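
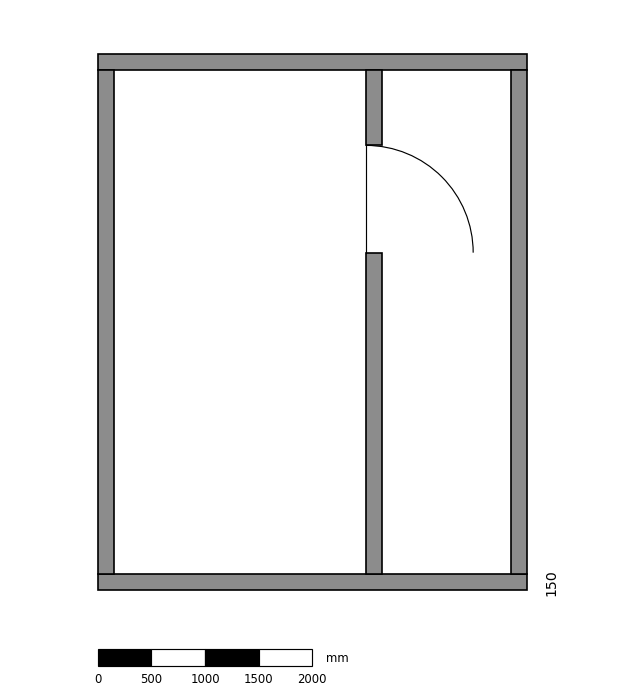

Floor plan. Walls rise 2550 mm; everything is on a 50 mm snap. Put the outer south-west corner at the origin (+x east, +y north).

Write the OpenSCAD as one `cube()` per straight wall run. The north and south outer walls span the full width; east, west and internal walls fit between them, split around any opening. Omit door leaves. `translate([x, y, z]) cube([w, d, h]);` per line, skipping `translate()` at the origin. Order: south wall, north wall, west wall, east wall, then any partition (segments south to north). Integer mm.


cube([4000, 150, 2550]);
translate([0, 4850, 0]) cube([4000, 150, 2550]);
translate([0, 150, 0]) cube([150, 4700, 2550]);
translate([3850, 150, 0]) cube([150, 4700, 2550]);
translate([2500, 150, 0]) cube([150, 3000, 2550]);
translate([2500, 4150, 0]) cube([150, 700, 2550]);


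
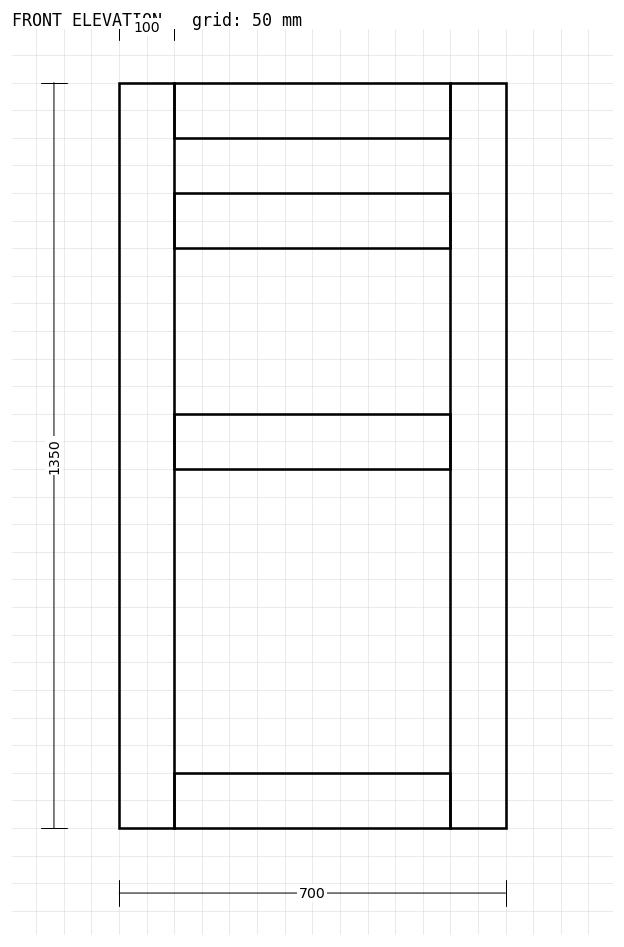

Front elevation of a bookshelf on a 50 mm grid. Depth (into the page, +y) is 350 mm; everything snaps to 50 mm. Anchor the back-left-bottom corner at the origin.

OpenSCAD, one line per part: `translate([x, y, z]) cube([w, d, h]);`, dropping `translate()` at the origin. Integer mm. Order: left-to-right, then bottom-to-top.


cube([100, 350, 1350]);
translate([100, 0, 0]) cube([500, 350, 100]);
translate([100, 0, 650]) cube([500, 350, 100]);
translate([100, 0, 1050]) cube([500, 350, 100]);
translate([100, 0, 1250]) cube([500, 350, 100]);
translate([600, 0, 0]) cube([100, 350, 1350]);


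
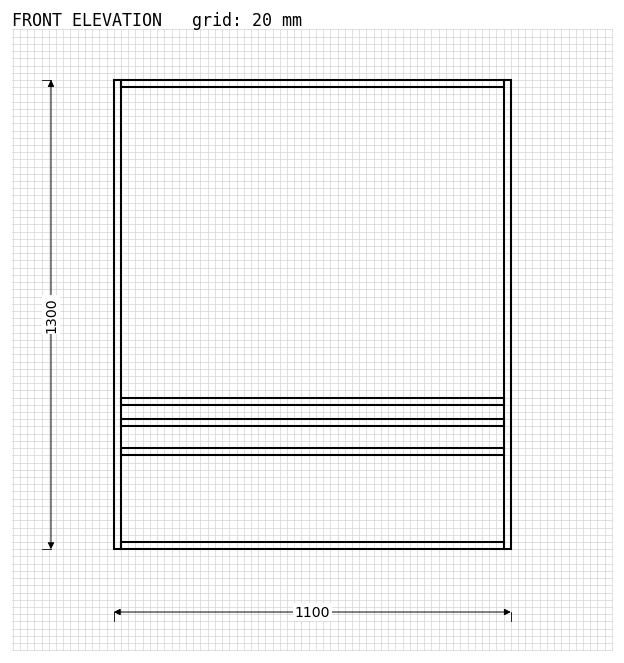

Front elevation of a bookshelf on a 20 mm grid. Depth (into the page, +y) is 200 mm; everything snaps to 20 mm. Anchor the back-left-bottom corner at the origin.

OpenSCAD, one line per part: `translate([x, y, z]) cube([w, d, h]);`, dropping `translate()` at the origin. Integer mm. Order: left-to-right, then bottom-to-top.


cube([20, 200, 1300]);
translate([20, 0, 0]) cube([1060, 200, 20]);
translate([20, 0, 260]) cube([1060, 200, 20]);
translate([20, 0, 340]) cube([1060, 200, 20]);
translate([20, 0, 400]) cube([1060, 200, 20]);
translate([20, 0, 1280]) cube([1060, 200, 20]);
translate([1080, 0, 0]) cube([20, 200, 1300]);


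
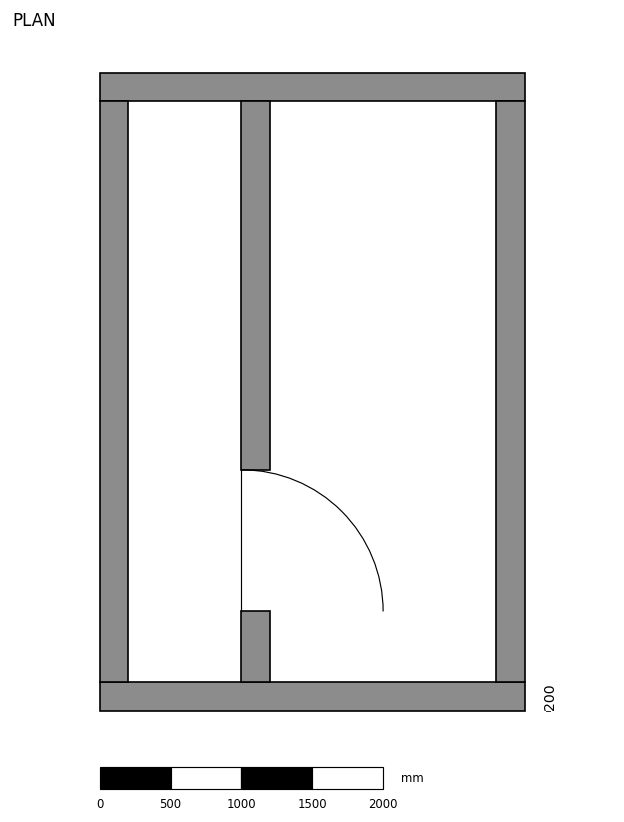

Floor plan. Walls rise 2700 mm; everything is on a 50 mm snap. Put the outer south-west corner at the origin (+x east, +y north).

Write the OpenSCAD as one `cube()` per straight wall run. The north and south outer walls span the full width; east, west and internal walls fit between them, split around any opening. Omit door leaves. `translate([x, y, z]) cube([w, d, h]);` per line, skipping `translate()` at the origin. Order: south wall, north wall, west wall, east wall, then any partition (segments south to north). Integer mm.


cube([3000, 200, 2700]);
translate([0, 4300, 0]) cube([3000, 200, 2700]);
translate([0, 200, 0]) cube([200, 4100, 2700]);
translate([2800, 200, 0]) cube([200, 4100, 2700]);
translate([1000, 200, 0]) cube([200, 500, 2700]);
translate([1000, 1700, 0]) cube([200, 2600, 2700]);


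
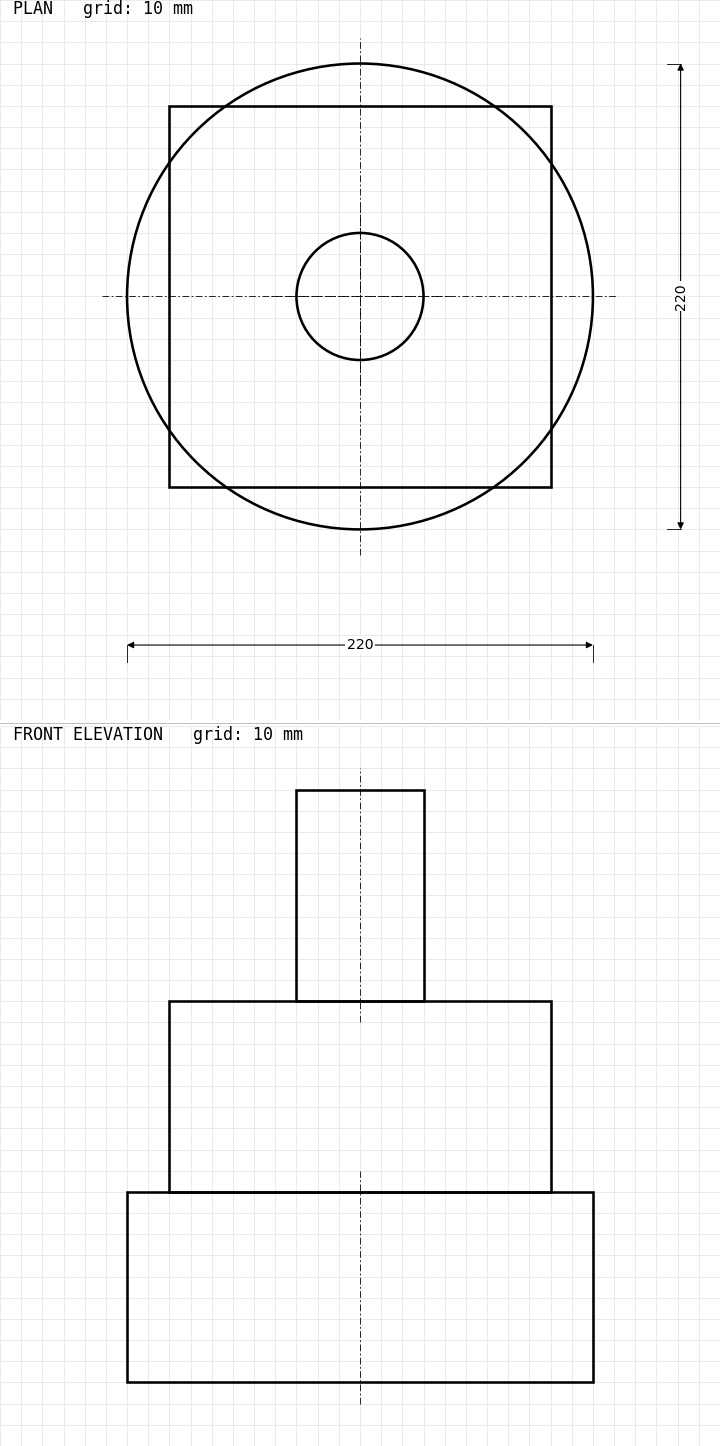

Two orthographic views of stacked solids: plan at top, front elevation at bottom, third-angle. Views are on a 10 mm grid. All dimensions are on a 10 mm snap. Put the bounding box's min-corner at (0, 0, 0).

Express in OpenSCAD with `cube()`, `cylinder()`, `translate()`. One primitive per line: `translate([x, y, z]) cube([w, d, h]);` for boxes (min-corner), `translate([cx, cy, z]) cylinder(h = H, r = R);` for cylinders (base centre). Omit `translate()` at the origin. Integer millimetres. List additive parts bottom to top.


translate([110, 110, 0]) cylinder(h = 90, r = 110);
translate([20, 20, 90]) cube([180, 180, 90]);
translate([110, 110, 180]) cylinder(h = 100, r = 30);


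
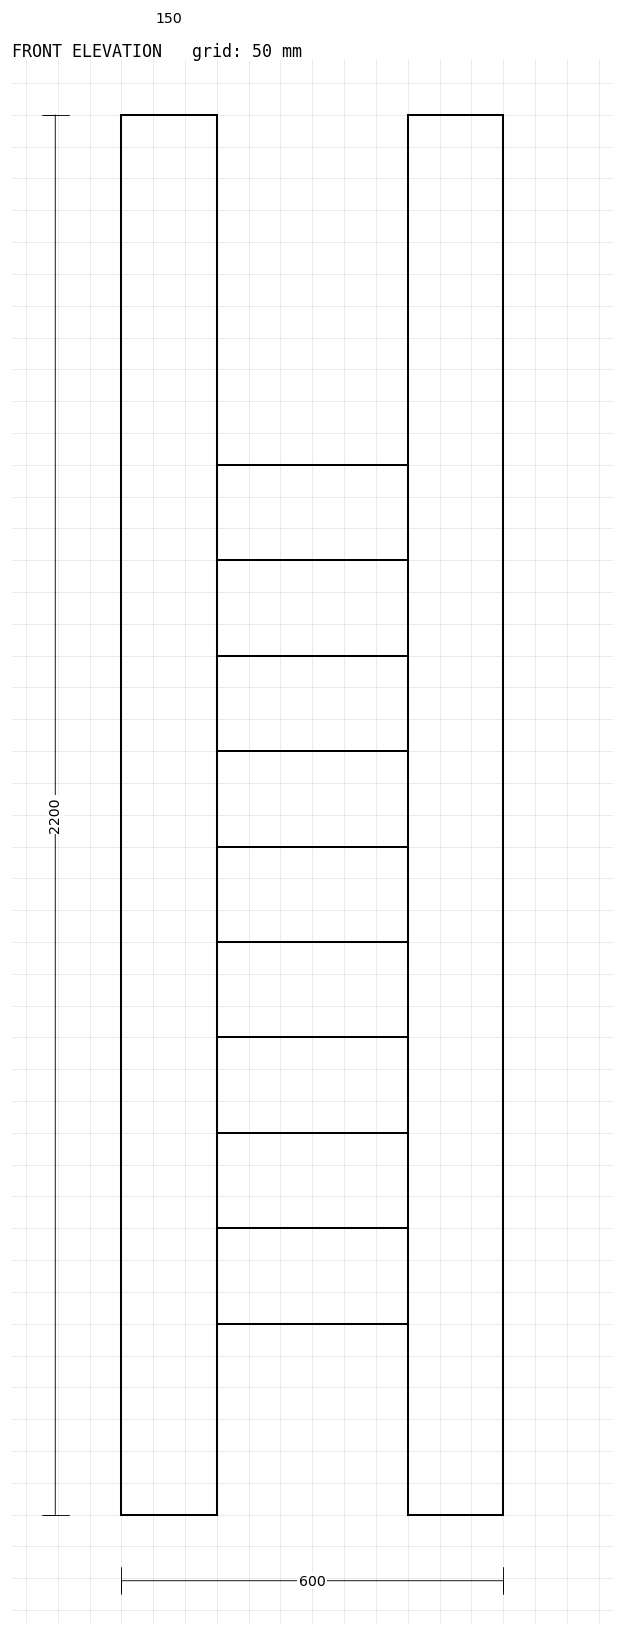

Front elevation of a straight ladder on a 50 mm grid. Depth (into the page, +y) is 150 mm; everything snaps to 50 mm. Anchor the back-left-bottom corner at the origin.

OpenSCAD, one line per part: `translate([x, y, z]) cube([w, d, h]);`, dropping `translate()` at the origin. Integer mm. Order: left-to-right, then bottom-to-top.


cube([150, 150, 2200]);
translate([150, 0, 300]) cube([300, 150, 150]);
translate([150, 0, 600]) cube([300, 150, 150]);
translate([150, 0, 900]) cube([300, 150, 150]);
translate([150, 0, 1200]) cube([300, 150, 150]);
translate([150, 0, 1500]) cube([300, 150, 150]);
translate([450, 0, 0]) cube([150, 150, 2200]);


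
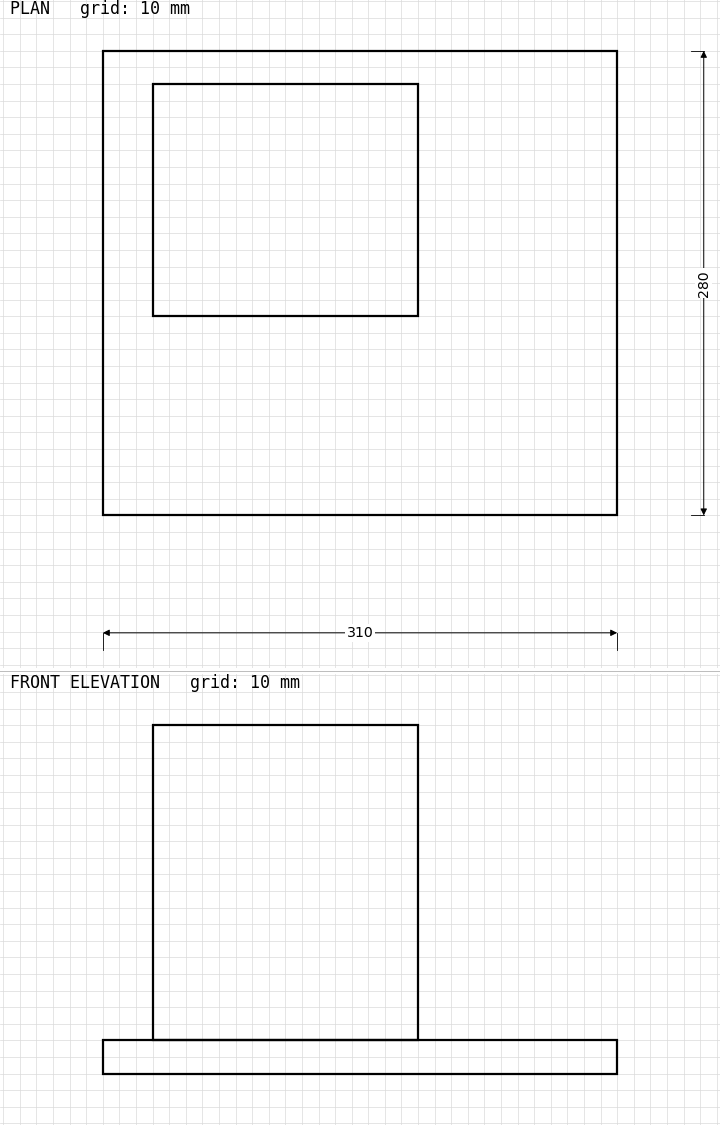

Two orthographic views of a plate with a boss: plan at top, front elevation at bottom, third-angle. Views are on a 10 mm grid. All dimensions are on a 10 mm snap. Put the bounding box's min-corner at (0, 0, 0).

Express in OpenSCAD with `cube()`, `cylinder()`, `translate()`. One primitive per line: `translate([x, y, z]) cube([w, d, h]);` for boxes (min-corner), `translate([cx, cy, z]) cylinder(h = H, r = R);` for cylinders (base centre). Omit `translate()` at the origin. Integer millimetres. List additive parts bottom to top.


cube([310, 280, 20]);
translate([30, 120, 20]) cube([160, 140, 190]);


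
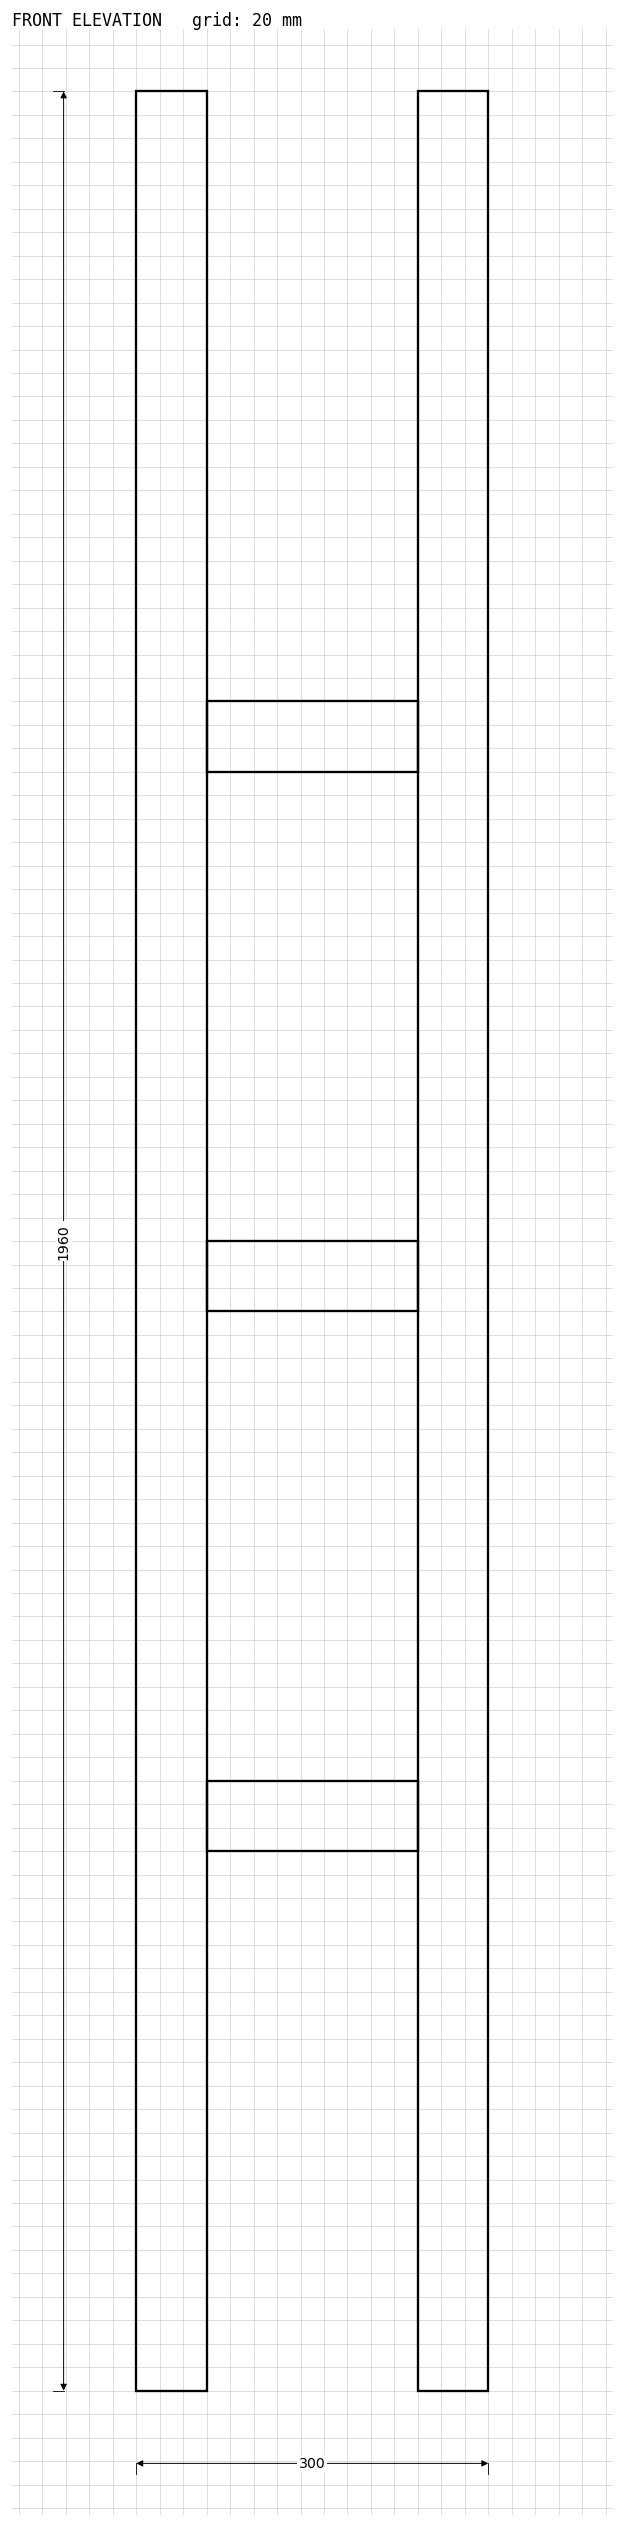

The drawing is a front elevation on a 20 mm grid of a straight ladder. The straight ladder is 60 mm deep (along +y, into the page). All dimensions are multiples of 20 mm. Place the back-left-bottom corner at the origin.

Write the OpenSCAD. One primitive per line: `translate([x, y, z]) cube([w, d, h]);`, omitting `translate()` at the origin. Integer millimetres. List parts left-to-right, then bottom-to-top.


cube([60, 60, 1960]);
translate([60, 0, 460]) cube([180, 60, 60]);
translate([60, 0, 920]) cube([180, 60, 60]);
translate([60, 0, 1380]) cube([180, 60, 60]);
translate([240, 0, 0]) cube([60, 60, 1960]);


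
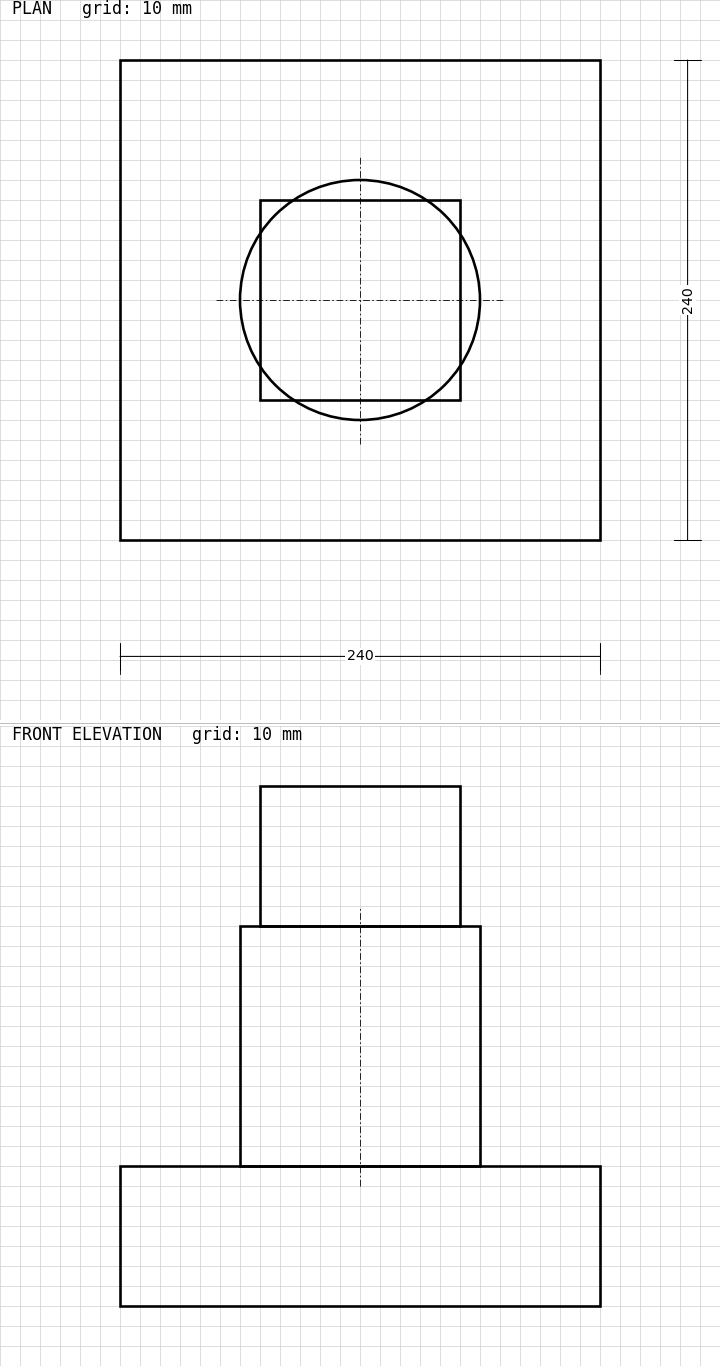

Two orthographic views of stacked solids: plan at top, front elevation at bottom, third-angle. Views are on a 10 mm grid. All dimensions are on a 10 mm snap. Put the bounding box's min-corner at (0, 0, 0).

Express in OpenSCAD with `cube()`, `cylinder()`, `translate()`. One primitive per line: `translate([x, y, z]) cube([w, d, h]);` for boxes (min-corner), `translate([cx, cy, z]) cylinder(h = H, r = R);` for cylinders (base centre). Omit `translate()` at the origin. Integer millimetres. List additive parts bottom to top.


cube([240, 240, 70]);
translate([120, 120, 70]) cylinder(h = 120, r = 60);
translate([70, 70, 190]) cube([100, 100, 70]);


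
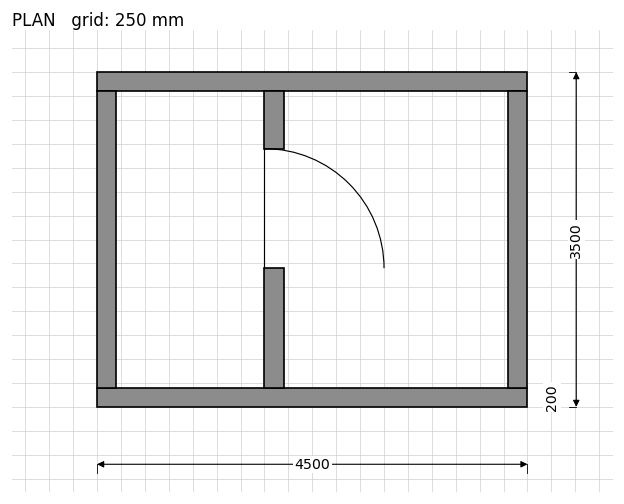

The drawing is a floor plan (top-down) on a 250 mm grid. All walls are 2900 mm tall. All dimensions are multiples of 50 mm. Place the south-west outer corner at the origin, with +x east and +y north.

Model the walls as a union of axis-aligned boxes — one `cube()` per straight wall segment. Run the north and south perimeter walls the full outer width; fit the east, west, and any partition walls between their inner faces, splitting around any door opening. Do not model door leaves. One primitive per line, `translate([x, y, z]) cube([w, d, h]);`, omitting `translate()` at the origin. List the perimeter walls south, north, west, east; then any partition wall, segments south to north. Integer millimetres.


cube([4500, 200, 2900]);
translate([0, 3300, 0]) cube([4500, 200, 2900]);
translate([0, 200, 0]) cube([200, 3100, 2900]);
translate([4300, 200, 0]) cube([200, 3100, 2900]);
translate([1750, 200, 0]) cube([200, 1250, 2900]);
translate([1750, 2700, 0]) cube([200, 600, 2900]);


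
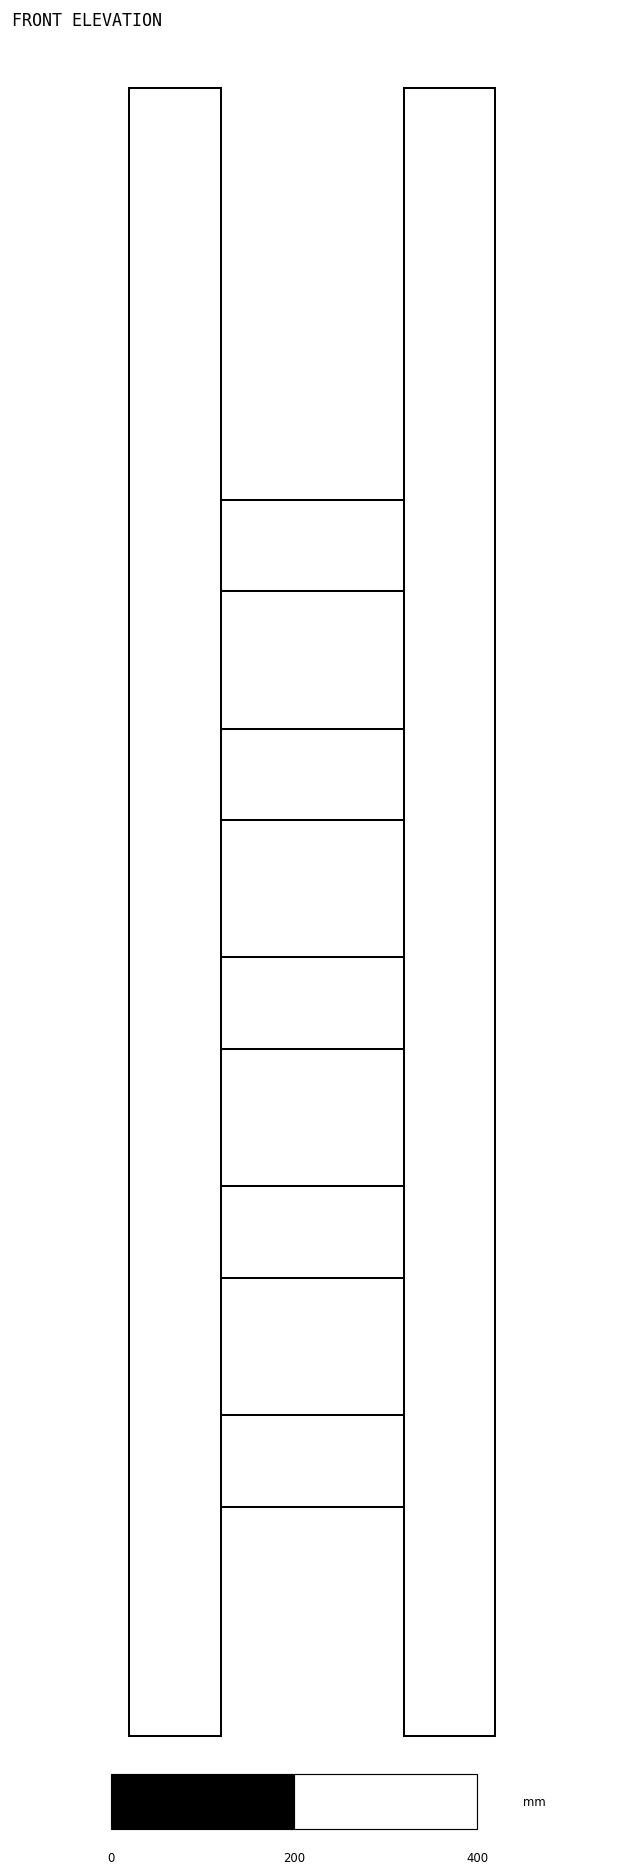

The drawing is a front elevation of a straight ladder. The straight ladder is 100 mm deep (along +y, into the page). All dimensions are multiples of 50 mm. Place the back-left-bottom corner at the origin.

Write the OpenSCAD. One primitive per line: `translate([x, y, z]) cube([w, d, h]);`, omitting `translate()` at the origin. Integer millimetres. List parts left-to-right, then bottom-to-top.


cube([100, 100, 1800]);
translate([100, 0, 250]) cube([200, 100, 100]);
translate([100, 0, 500]) cube([200, 100, 100]);
translate([100, 0, 750]) cube([200, 100, 100]);
translate([100, 0, 1000]) cube([200, 100, 100]);
translate([100, 0, 1250]) cube([200, 100, 100]);
translate([300, 0, 0]) cube([100, 100, 1800]);


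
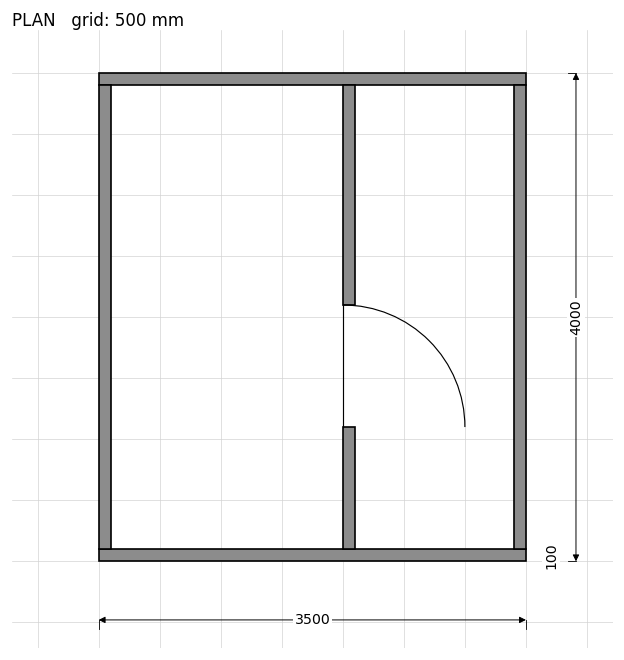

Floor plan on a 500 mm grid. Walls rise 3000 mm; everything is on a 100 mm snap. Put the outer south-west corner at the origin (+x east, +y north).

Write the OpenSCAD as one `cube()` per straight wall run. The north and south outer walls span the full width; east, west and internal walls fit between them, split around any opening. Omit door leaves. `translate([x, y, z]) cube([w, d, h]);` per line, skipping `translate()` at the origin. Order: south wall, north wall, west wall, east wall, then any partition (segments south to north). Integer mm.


cube([3500, 100, 3000]);
translate([0, 3900, 0]) cube([3500, 100, 3000]);
translate([0, 100, 0]) cube([100, 3800, 3000]);
translate([3400, 100, 0]) cube([100, 3800, 3000]);
translate([2000, 100, 0]) cube([100, 1000, 3000]);
translate([2000, 2100, 0]) cube([100, 1800, 3000]);


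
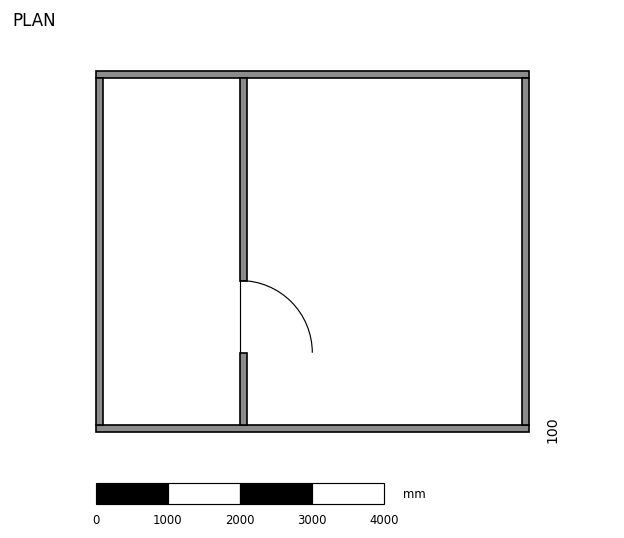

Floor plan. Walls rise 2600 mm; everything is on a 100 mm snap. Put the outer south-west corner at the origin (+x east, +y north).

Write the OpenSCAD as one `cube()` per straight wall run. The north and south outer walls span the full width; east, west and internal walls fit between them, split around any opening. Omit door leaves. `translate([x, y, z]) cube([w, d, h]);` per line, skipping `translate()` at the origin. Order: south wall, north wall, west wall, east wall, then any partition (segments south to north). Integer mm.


cube([6000, 100, 2600]);
translate([0, 4900, 0]) cube([6000, 100, 2600]);
translate([0, 100, 0]) cube([100, 4800, 2600]);
translate([5900, 100, 0]) cube([100, 4800, 2600]);
translate([2000, 100, 0]) cube([100, 1000, 2600]);
translate([2000, 2100, 0]) cube([100, 2800, 2600]);


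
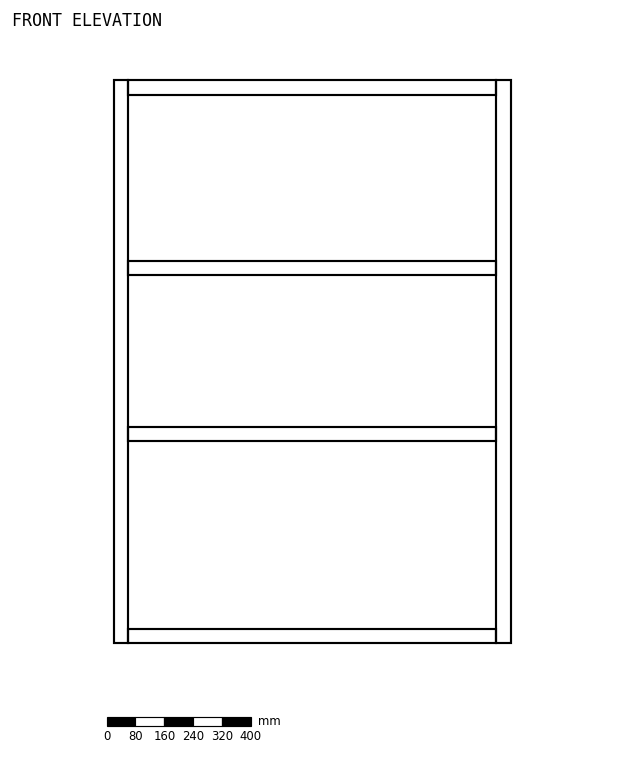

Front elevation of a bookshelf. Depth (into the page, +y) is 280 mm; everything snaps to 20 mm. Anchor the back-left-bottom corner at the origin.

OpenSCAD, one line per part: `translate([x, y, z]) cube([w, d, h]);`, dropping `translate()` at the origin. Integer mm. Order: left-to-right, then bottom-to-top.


cube([40, 280, 1560]);
translate([40, 0, 0]) cube([1020, 280, 40]);
translate([40, 0, 560]) cube([1020, 280, 40]);
translate([40, 0, 1020]) cube([1020, 280, 40]);
translate([40, 0, 1520]) cube([1020, 280, 40]);
translate([1060, 0, 0]) cube([40, 280, 1560]);


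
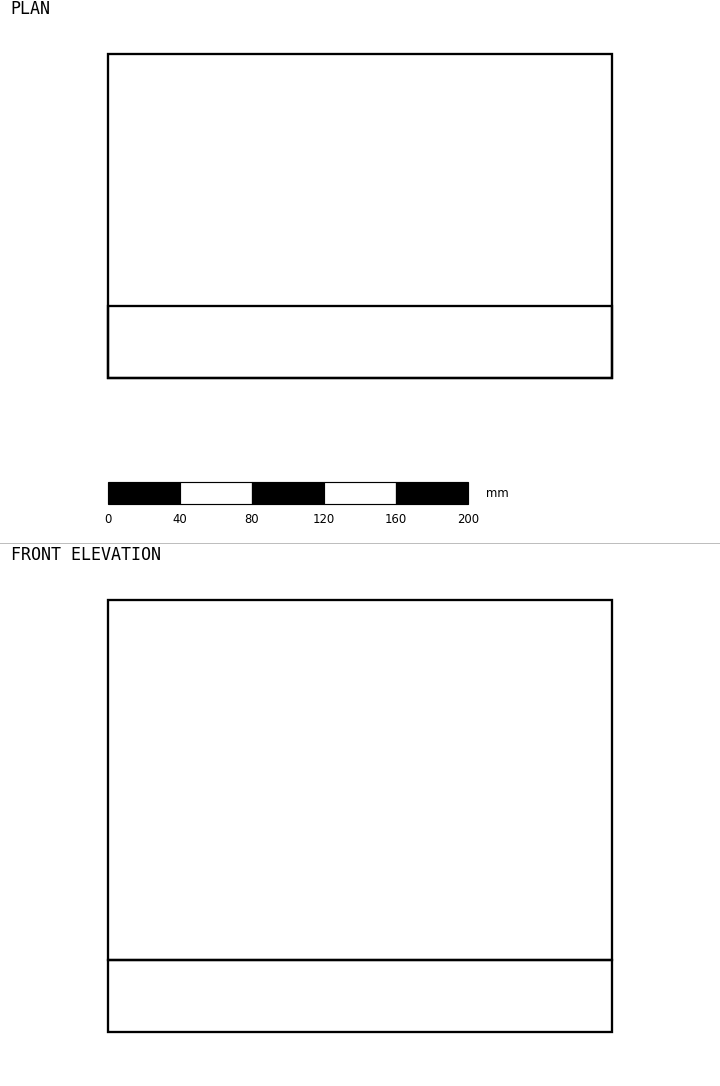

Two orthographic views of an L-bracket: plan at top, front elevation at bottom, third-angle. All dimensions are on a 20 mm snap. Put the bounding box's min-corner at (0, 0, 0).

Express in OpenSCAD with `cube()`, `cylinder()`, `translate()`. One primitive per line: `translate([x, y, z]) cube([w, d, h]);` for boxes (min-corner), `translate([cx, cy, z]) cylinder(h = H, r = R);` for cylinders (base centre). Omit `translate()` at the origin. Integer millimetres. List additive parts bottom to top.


cube([280, 180, 40]);
translate([0, 0, 40]) cube([280, 40, 200]);


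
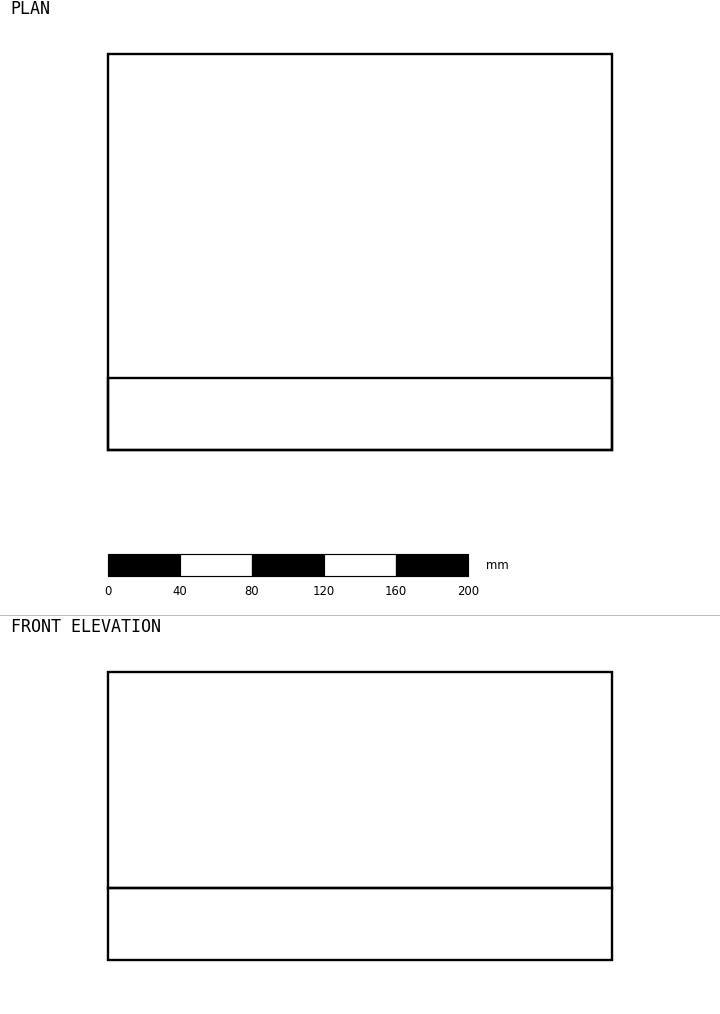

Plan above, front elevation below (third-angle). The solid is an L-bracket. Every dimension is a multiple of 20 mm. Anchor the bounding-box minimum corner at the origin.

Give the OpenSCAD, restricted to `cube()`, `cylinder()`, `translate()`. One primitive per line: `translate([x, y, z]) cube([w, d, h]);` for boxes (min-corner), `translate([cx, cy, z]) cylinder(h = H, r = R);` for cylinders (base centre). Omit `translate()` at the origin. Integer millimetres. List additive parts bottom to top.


cube([280, 220, 40]);
translate([0, 0, 40]) cube([280, 40, 120]);


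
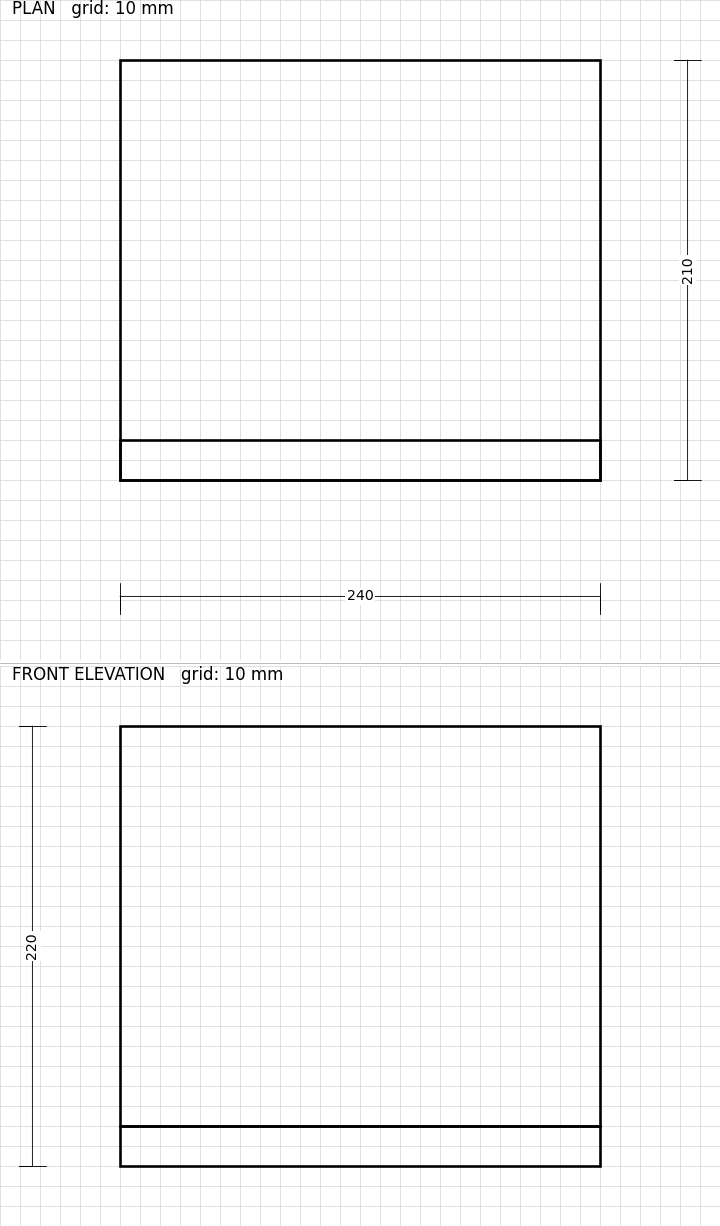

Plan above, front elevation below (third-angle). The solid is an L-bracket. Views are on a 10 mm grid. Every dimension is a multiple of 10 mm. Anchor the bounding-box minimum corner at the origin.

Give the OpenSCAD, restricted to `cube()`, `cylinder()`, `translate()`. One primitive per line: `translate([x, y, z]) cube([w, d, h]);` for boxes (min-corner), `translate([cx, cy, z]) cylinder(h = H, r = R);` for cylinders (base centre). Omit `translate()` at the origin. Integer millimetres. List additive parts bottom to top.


cube([240, 210, 20]);
translate([0, 0, 20]) cube([240, 20, 200]);


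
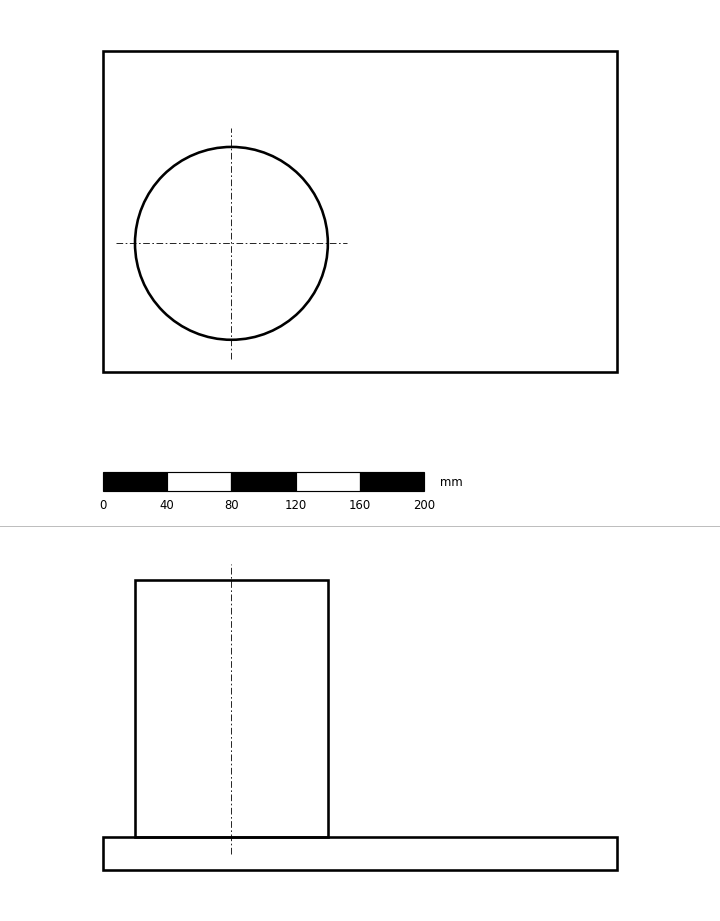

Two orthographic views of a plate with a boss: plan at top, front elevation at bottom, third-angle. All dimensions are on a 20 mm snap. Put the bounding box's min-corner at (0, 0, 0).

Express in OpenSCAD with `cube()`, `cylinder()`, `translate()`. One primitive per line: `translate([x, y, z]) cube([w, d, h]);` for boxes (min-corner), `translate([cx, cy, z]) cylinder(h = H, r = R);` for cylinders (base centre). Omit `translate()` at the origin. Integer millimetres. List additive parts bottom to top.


cube([320, 200, 20]);
translate([80, 80, 20]) cylinder(h = 160, r = 60);


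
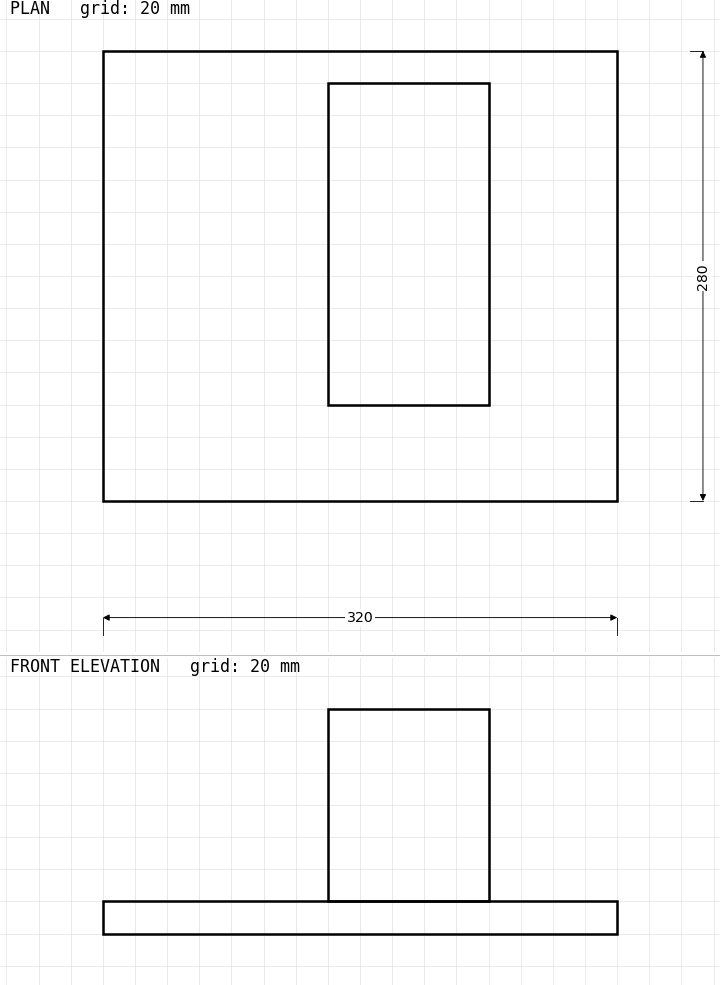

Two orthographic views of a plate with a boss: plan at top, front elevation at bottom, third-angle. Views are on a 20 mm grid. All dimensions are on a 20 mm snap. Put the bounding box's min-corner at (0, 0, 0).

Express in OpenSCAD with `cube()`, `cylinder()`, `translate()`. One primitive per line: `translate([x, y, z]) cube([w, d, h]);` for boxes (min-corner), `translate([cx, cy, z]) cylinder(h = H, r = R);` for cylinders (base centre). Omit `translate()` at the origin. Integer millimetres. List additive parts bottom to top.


cube([320, 280, 20]);
translate([140, 60, 20]) cube([100, 200, 120]);


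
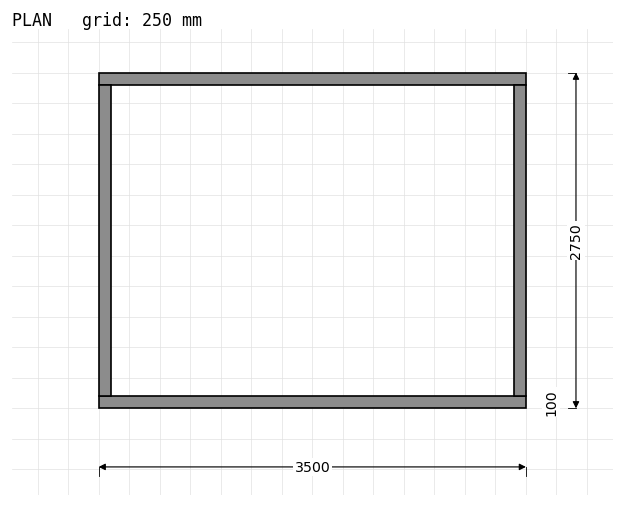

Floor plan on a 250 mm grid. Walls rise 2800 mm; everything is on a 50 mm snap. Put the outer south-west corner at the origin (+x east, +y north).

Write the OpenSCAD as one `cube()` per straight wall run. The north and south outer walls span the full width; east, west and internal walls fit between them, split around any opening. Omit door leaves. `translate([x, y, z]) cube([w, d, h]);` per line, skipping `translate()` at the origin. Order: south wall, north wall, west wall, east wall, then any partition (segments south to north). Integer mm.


cube([3500, 100, 2800]);
translate([0, 2650, 0]) cube([3500, 100, 2800]);
translate([0, 100, 0]) cube([100, 2550, 2800]);
translate([3400, 100, 0]) cube([100, 2550, 2800]);


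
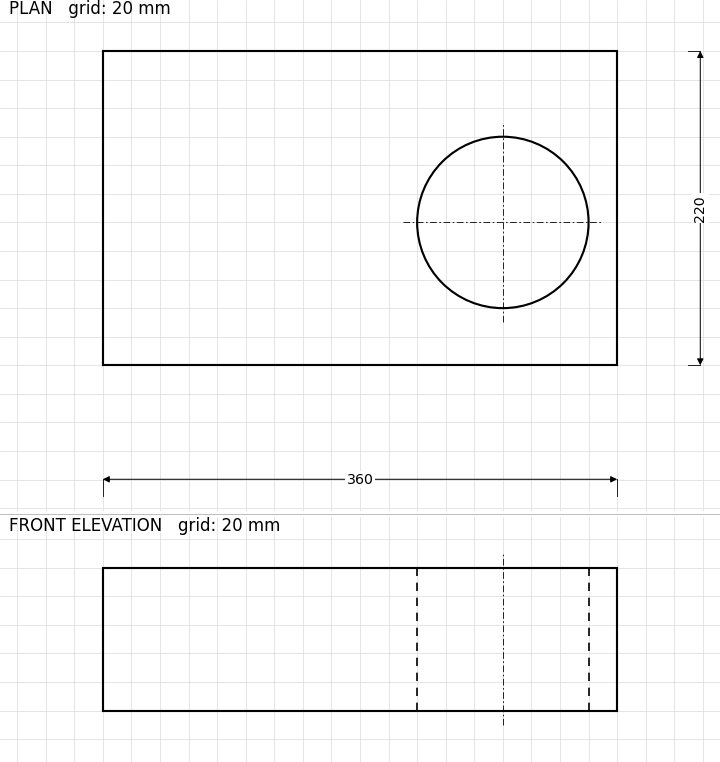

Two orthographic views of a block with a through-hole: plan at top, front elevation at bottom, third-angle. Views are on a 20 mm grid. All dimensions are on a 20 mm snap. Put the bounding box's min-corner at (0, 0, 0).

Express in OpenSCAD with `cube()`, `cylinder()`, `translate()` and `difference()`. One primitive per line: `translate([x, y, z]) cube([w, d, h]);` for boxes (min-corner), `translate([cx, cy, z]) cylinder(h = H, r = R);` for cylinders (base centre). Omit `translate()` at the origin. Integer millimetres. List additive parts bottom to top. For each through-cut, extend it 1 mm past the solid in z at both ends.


difference() {
  cube([360, 220, 100]);
  translate([280, 100, -1]) cylinder(h = 102, r = 60);
}


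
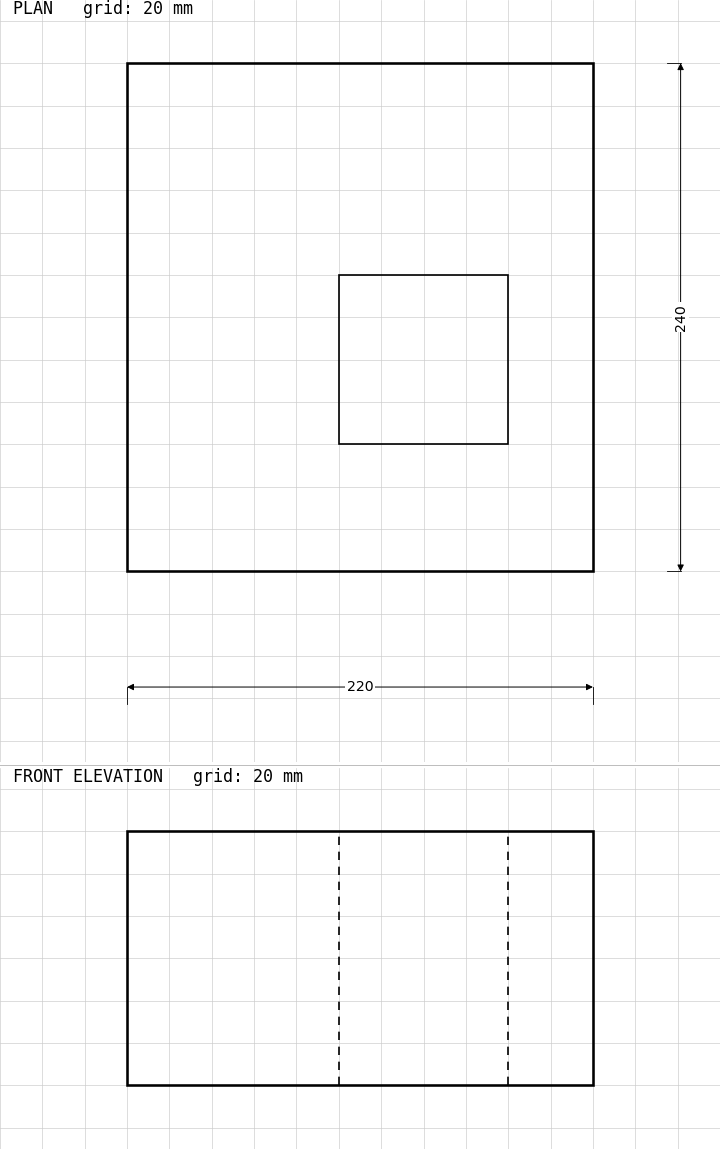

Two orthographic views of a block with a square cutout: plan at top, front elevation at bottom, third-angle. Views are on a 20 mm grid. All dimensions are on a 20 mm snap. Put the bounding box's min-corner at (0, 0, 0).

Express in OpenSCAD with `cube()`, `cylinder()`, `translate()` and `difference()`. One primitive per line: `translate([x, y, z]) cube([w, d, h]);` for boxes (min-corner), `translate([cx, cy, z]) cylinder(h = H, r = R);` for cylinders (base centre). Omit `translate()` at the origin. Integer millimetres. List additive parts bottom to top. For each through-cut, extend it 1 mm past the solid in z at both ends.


difference() {
  cube([220, 240, 120]);
  translate([100, 60, -1]) cube([80, 80, 122]);
}


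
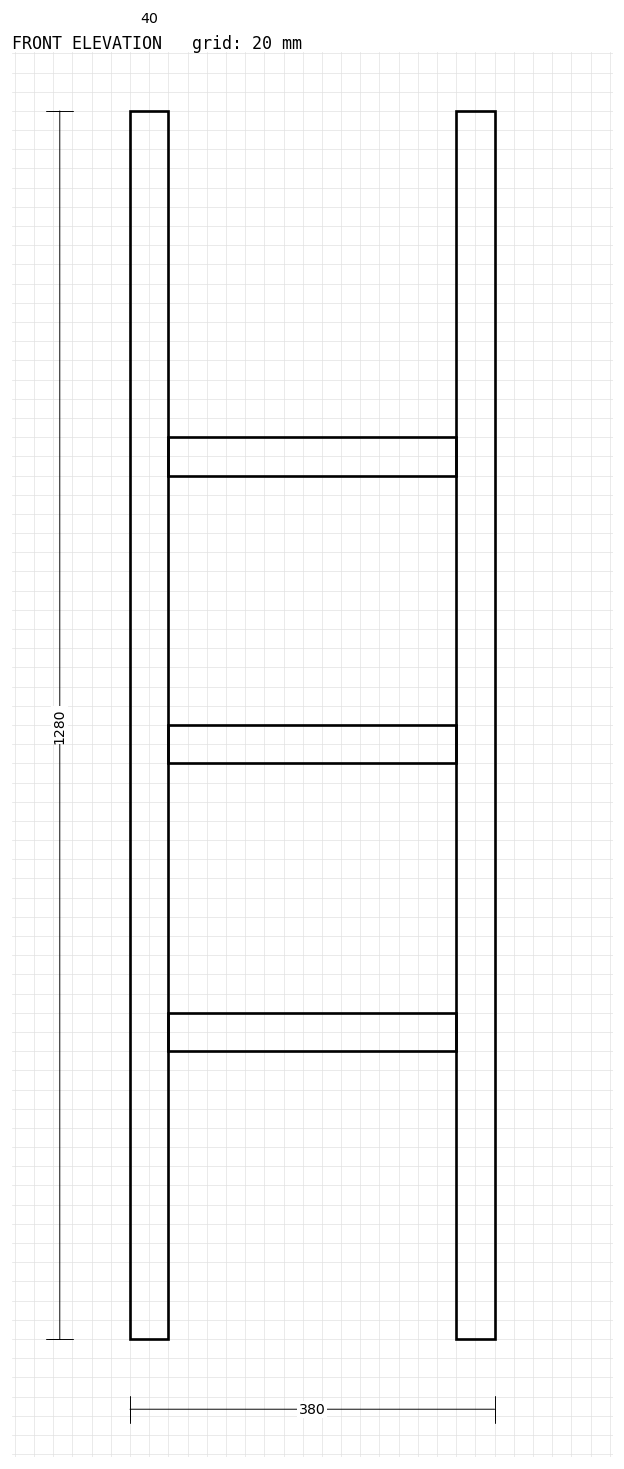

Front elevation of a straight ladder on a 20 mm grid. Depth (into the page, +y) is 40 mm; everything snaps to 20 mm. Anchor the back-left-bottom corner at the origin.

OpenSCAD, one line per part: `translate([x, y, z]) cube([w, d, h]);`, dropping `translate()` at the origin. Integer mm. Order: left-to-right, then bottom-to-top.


cube([40, 40, 1280]);
translate([40, 0, 300]) cube([300, 40, 40]);
translate([40, 0, 600]) cube([300, 40, 40]);
translate([40, 0, 900]) cube([300, 40, 40]);
translate([340, 0, 0]) cube([40, 40, 1280]);


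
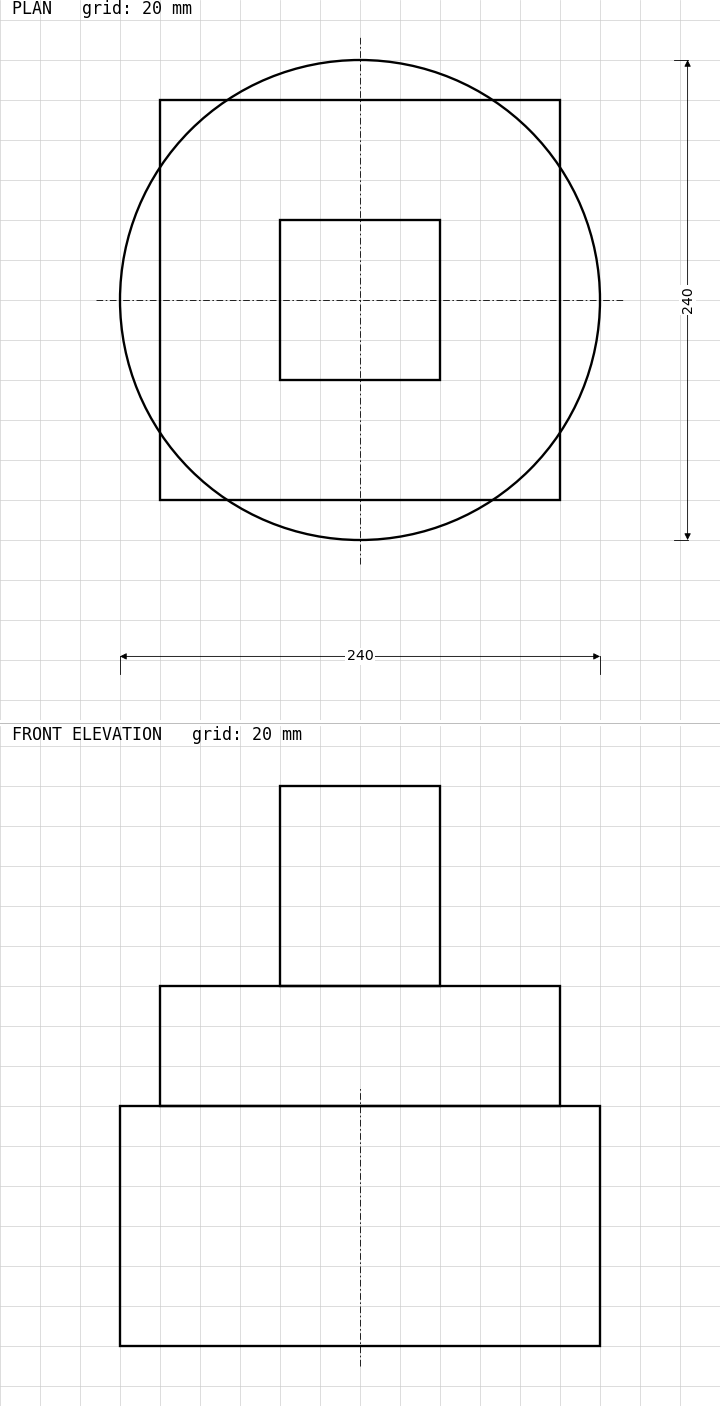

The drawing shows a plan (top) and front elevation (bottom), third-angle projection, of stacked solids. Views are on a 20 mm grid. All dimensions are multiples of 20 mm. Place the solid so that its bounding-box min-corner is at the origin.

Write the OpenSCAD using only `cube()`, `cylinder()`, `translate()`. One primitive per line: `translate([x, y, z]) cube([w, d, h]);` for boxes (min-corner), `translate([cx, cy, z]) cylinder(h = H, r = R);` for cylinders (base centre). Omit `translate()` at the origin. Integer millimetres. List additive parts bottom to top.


translate([120, 120, 0]) cylinder(h = 120, r = 120);
translate([20, 20, 120]) cube([200, 200, 60]);
translate([80, 80, 180]) cube([80, 80, 100]);


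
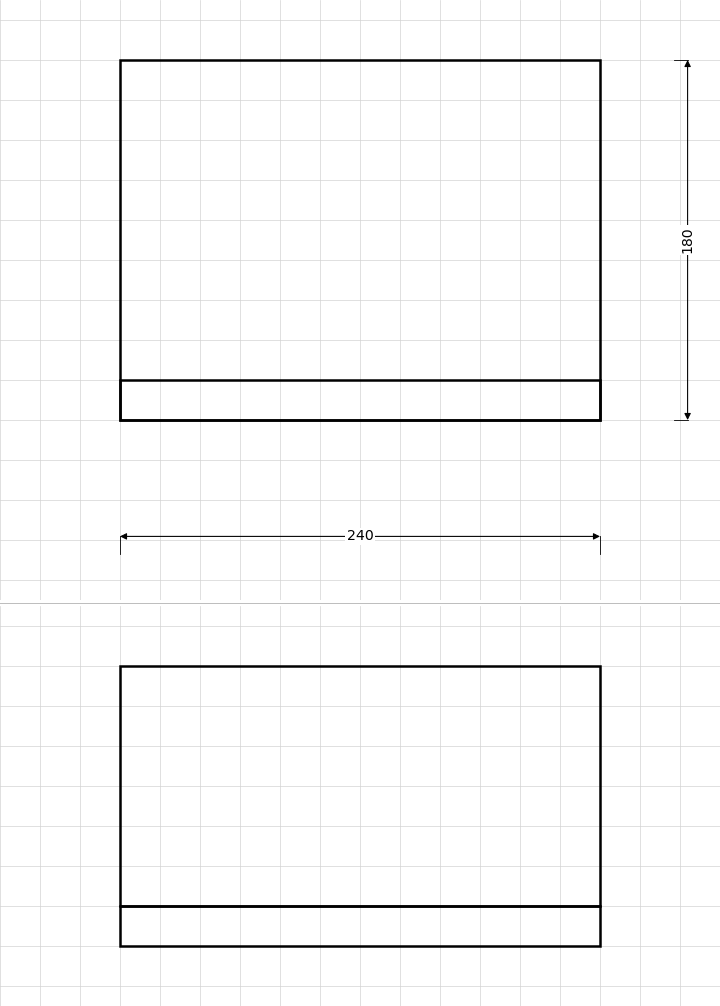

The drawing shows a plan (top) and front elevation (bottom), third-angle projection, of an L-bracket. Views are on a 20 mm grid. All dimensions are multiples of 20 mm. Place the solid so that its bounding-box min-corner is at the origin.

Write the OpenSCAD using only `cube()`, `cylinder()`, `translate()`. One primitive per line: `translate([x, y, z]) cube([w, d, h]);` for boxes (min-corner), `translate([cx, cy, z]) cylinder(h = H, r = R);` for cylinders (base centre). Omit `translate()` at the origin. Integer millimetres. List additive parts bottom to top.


cube([240, 180, 20]);
translate([0, 0, 20]) cube([240, 20, 120]);


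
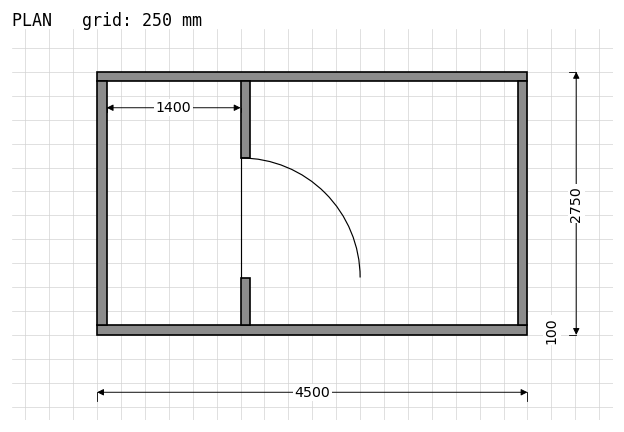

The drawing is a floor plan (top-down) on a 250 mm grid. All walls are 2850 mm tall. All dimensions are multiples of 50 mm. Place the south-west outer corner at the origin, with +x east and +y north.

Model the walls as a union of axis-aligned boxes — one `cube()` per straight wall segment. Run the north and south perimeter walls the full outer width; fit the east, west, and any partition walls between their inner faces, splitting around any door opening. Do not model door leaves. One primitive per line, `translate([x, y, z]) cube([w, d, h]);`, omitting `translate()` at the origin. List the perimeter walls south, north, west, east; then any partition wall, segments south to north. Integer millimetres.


cube([4500, 100, 2850]);
translate([0, 2650, 0]) cube([4500, 100, 2850]);
translate([0, 100, 0]) cube([100, 2550, 2850]);
translate([4400, 100, 0]) cube([100, 2550, 2850]);
translate([1500, 100, 0]) cube([100, 500, 2850]);
translate([1500, 1850, 0]) cube([100, 800, 2850]);


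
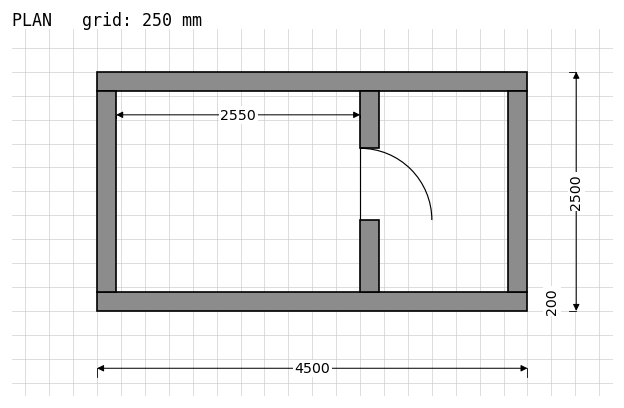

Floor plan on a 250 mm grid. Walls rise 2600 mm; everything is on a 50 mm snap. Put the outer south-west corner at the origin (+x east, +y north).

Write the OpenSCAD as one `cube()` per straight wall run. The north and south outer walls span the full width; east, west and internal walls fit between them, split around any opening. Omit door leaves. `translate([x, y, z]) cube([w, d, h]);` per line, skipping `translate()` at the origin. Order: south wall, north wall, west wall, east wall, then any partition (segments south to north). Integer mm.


cube([4500, 200, 2600]);
translate([0, 2300, 0]) cube([4500, 200, 2600]);
translate([0, 200, 0]) cube([200, 2100, 2600]);
translate([4300, 200, 0]) cube([200, 2100, 2600]);
translate([2750, 200, 0]) cube([200, 750, 2600]);
translate([2750, 1700, 0]) cube([200, 600, 2600]);


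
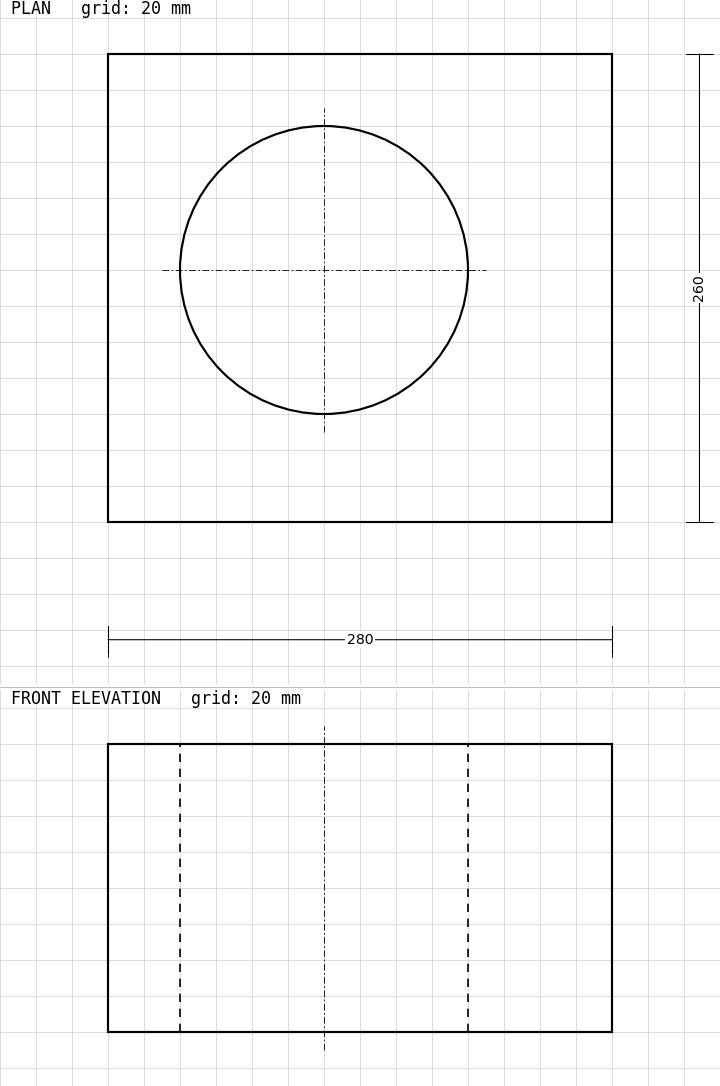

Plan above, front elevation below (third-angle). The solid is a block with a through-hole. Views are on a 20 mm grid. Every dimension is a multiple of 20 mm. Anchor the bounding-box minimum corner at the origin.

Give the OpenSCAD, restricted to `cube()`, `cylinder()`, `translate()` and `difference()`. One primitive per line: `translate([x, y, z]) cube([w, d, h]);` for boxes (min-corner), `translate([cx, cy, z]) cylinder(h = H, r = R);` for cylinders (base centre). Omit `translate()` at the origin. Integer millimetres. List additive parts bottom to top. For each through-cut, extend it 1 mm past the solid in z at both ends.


difference() {
  cube([280, 260, 160]);
  translate([120, 140, -1]) cylinder(h = 162, r = 80);
}


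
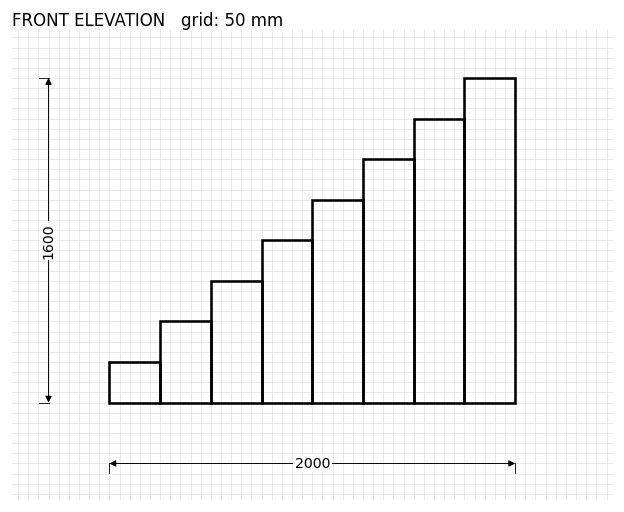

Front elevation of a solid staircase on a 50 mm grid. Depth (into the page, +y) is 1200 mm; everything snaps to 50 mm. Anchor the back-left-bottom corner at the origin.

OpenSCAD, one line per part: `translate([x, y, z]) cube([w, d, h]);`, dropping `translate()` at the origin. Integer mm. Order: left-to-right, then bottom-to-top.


cube([250, 1200, 200]);
translate([250, 0, 0]) cube([250, 1200, 400]);
translate([500, 0, 0]) cube([250, 1200, 600]);
translate([750, 0, 0]) cube([250, 1200, 800]);
translate([1000, 0, 0]) cube([250, 1200, 1000]);
translate([1250, 0, 0]) cube([250, 1200, 1200]);
translate([1500, 0, 0]) cube([250, 1200, 1400]);
translate([1750, 0, 0]) cube([250, 1200, 1600]);


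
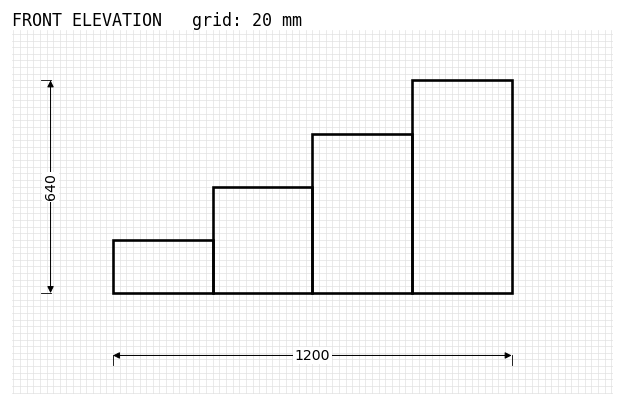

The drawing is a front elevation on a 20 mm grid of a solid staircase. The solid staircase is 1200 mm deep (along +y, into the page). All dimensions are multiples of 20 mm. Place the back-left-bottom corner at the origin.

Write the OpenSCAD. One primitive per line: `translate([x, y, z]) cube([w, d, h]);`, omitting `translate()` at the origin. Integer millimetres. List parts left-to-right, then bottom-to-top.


cube([300, 1200, 160]);
translate([300, 0, 0]) cube([300, 1200, 320]);
translate([600, 0, 0]) cube([300, 1200, 480]);
translate([900, 0, 0]) cube([300, 1200, 640]);


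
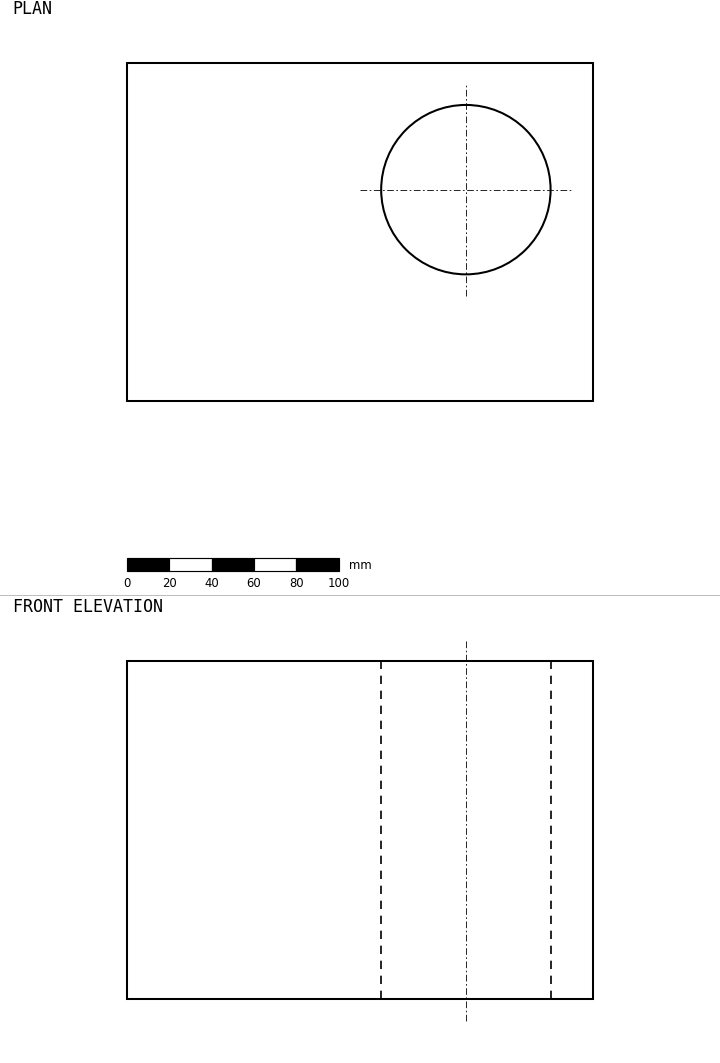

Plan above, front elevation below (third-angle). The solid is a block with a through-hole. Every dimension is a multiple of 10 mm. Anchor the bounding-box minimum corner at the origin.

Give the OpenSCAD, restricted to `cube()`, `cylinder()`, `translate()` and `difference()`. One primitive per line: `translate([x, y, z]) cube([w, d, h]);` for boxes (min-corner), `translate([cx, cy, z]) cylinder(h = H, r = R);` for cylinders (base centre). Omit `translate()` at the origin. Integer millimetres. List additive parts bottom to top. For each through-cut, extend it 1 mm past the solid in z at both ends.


difference() {
  cube([220, 160, 160]);
  translate([160, 100, -1]) cylinder(h = 162, r = 40);
}


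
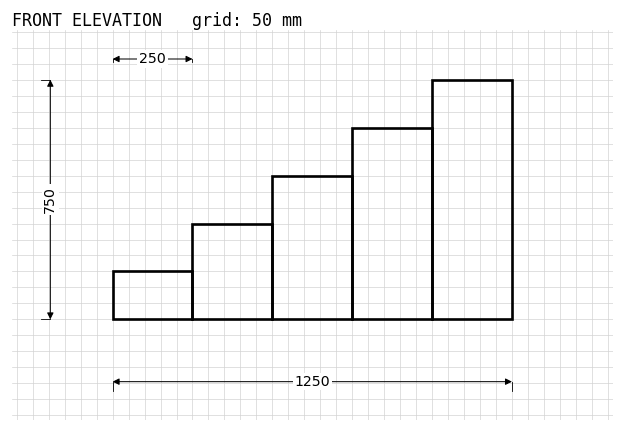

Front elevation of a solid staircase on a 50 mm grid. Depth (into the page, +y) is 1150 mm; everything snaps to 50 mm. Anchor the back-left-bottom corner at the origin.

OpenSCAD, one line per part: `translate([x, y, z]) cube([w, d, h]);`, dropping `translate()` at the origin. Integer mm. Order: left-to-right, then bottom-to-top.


cube([250, 1150, 150]);
translate([250, 0, 0]) cube([250, 1150, 300]);
translate([500, 0, 0]) cube([250, 1150, 450]);
translate([750, 0, 0]) cube([250, 1150, 600]);
translate([1000, 0, 0]) cube([250, 1150, 750]);


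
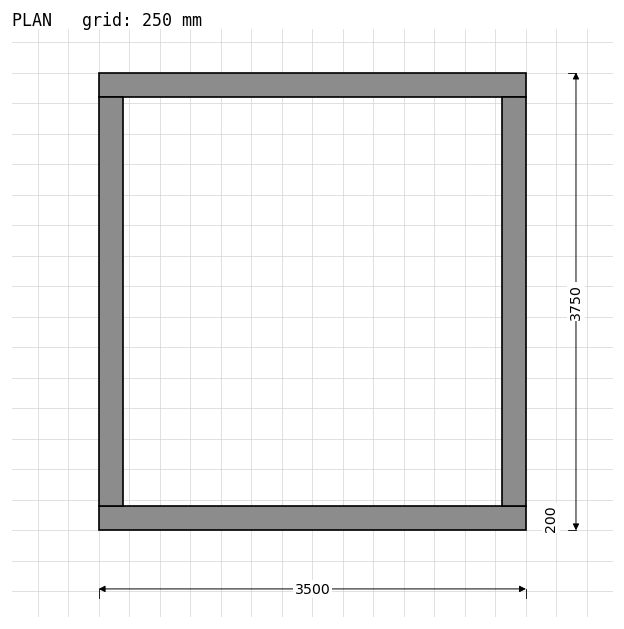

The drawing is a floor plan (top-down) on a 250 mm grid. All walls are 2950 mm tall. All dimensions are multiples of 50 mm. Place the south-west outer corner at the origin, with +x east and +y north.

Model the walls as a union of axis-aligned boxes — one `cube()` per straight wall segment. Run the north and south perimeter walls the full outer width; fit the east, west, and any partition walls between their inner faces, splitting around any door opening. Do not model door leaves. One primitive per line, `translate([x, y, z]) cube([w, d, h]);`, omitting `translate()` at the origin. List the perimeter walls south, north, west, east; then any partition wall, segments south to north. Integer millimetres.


cube([3500, 200, 2950]);
translate([0, 3550, 0]) cube([3500, 200, 2950]);
translate([0, 200, 0]) cube([200, 3350, 2950]);
translate([3300, 200, 0]) cube([200, 3350, 2950]);


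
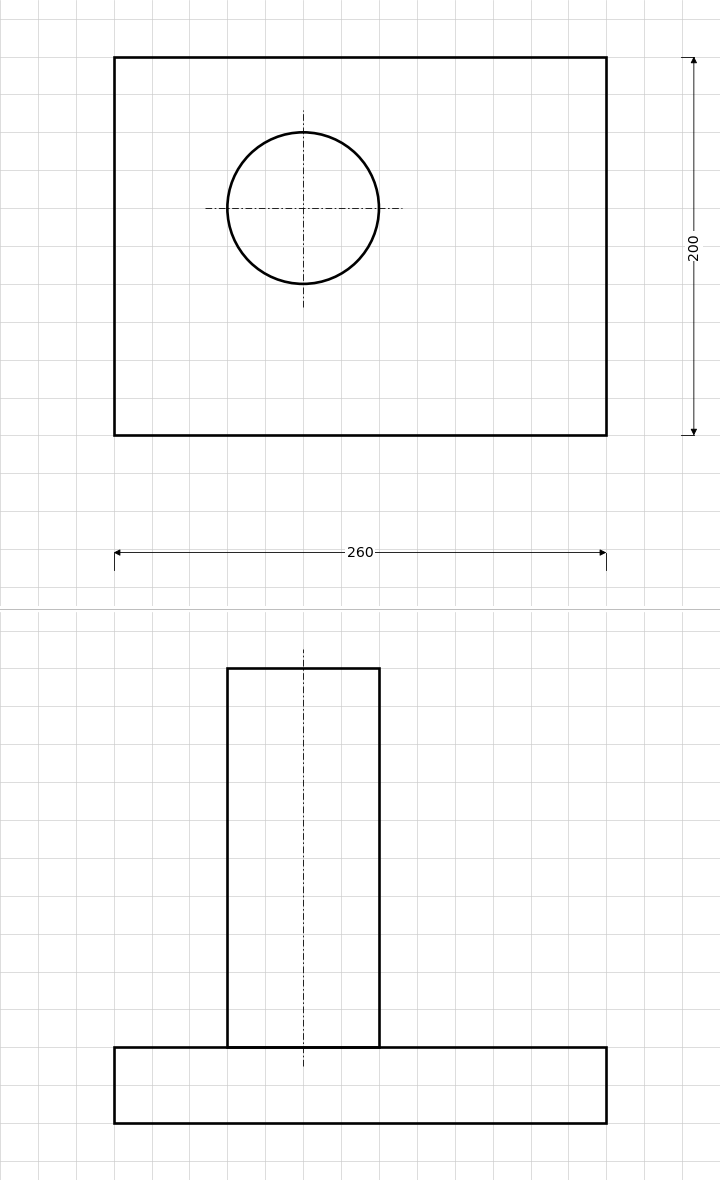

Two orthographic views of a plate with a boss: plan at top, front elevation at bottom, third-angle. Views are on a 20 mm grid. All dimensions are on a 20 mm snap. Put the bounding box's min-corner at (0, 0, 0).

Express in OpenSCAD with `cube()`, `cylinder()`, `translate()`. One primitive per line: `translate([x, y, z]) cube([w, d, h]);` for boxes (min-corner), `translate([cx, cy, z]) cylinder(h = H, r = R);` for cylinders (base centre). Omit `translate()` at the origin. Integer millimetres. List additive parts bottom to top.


cube([260, 200, 40]);
translate([100, 120, 40]) cylinder(h = 200, r = 40);
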